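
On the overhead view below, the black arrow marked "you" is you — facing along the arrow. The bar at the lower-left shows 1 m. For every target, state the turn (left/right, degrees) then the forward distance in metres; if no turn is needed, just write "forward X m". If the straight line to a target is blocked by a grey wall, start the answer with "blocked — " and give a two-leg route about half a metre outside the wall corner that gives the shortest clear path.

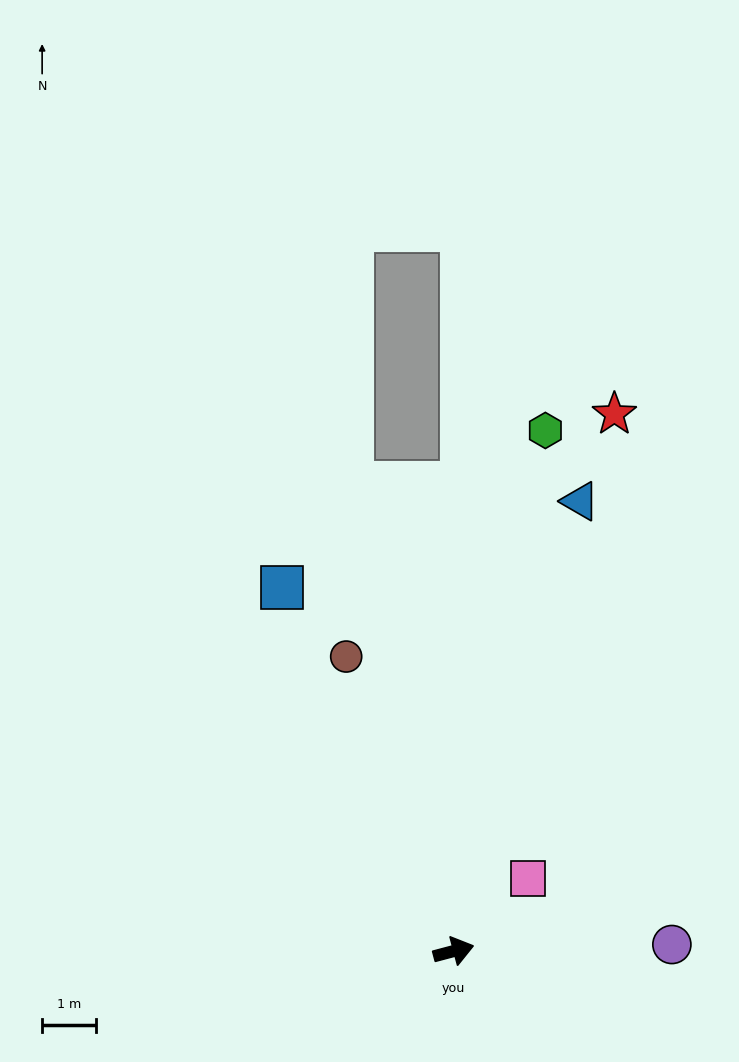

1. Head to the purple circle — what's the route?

turn right 13°, forward 4.1 m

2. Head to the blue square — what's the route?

turn left 100°, forward 7.5 m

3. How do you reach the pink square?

turn left 29°, forward 1.9 m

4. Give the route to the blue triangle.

turn left 59°, forward 8.7 m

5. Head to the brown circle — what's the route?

turn left 95°, forward 5.9 m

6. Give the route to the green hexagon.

turn left 65°, forward 9.9 m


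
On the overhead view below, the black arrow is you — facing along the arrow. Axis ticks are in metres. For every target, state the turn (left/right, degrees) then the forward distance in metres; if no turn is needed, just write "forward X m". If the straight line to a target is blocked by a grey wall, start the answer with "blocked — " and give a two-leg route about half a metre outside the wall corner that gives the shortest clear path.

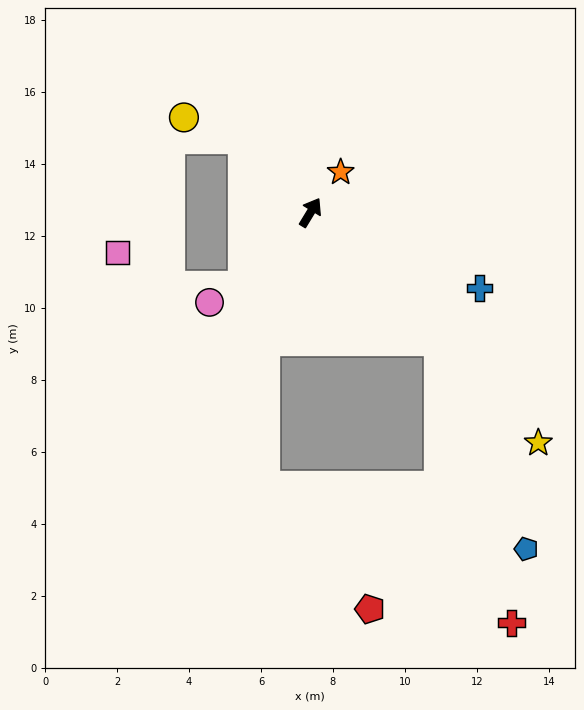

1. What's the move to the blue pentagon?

blocked — turn right 104°, forward 5.0 m, then turn right 22°, forward 6.3 m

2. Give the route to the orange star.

turn right 6°, forward 1.4 m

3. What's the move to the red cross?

blocked — turn right 104°, forward 5.0 m, then turn right 30°, forward 8.1 m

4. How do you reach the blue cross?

turn right 83°, forward 5.1 m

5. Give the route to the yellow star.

turn right 104°, forward 9.0 m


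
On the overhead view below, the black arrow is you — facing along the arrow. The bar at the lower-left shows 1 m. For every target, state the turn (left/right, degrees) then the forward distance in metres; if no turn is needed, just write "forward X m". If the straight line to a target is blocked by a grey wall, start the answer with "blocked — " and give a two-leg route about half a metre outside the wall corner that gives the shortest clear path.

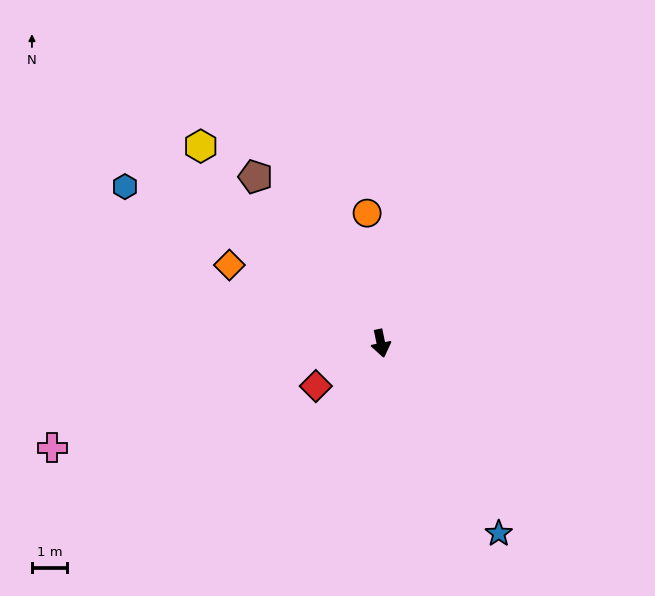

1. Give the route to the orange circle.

turn left 174°, forward 3.7 m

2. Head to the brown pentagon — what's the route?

turn right 155°, forward 5.9 m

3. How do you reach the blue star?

turn left 20°, forward 6.3 m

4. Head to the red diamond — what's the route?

turn right 68°, forward 2.2 m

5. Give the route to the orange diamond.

turn right 129°, forward 4.8 m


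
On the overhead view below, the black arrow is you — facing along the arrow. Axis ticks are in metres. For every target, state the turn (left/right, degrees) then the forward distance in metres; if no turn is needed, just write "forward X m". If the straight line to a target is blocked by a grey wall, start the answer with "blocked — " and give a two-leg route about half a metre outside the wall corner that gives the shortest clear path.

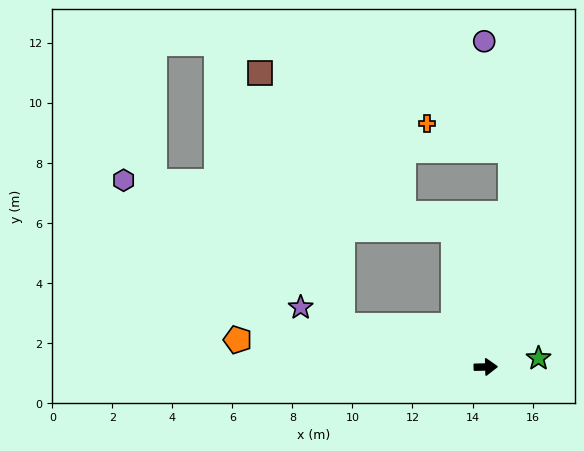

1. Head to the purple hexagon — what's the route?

blocked — turn left 102°, forward 4.7 m, then turn left 68°, forward 11.1 m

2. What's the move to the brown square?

blocked — turn left 162°, forward 5.0 m, then turn right 55°, forward 8.8 m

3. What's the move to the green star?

turn left 8°, forward 1.8 m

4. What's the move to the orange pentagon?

turn left 172°, forward 8.3 m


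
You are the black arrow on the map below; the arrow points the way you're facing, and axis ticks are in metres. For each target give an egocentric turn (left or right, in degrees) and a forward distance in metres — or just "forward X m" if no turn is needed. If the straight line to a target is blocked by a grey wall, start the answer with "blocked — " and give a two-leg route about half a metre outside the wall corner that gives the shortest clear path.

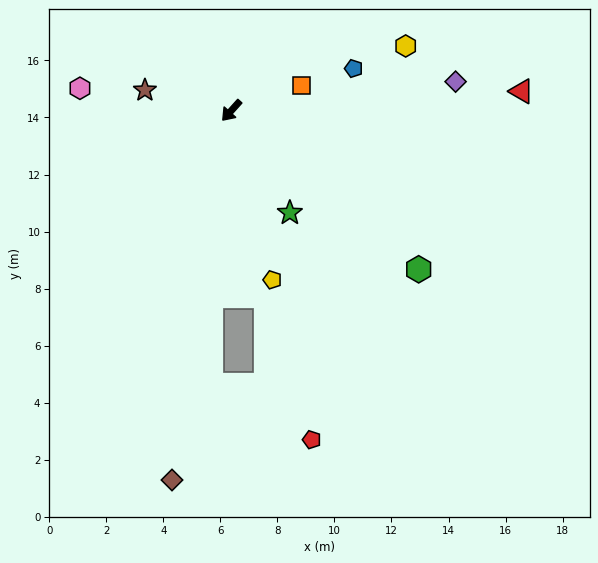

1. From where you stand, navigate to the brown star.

turn right 61°, forward 3.1 m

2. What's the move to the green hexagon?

turn left 92°, forward 8.6 m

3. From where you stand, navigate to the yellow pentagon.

turn left 56°, forward 6.1 m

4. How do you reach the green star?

turn left 72°, forward 4.1 m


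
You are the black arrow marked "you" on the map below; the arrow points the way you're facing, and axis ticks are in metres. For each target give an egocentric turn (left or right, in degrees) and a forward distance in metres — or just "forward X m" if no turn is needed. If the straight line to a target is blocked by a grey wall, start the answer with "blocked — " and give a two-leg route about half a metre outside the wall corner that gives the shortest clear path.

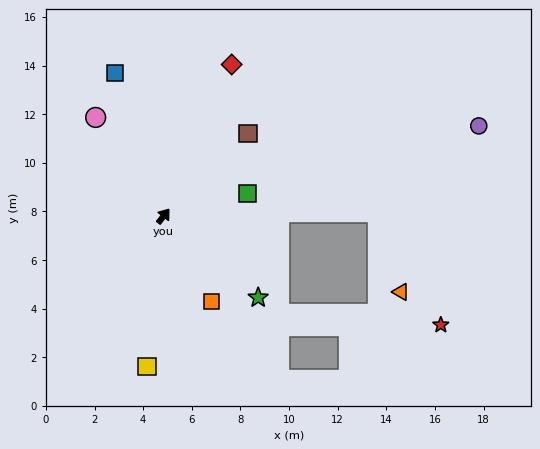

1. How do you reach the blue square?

turn left 57°, forward 6.2 m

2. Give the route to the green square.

turn right 37°, forward 3.6 m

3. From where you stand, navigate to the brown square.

turn right 8°, forward 4.8 m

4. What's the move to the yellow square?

turn right 148°, forward 6.2 m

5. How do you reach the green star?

turn right 93°, forward 5.1 m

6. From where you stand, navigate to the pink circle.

turn left 72°, forward 4.9 m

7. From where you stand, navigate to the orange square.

turn right 113°, forward 4.0 m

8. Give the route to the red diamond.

turn left 14°, forward 6.8 m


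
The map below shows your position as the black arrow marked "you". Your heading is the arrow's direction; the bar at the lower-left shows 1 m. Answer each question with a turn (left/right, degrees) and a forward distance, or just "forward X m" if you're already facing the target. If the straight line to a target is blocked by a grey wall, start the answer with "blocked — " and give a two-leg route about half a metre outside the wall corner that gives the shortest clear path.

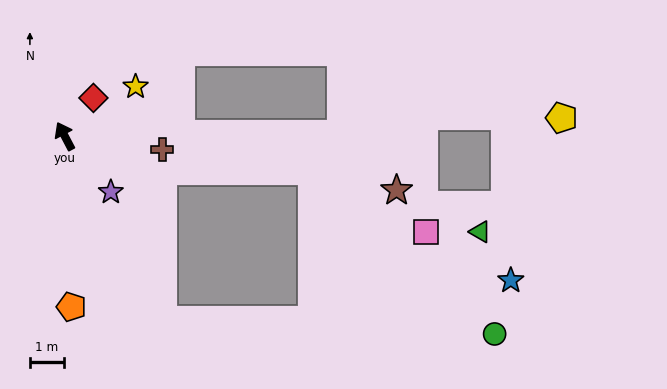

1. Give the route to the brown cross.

turn right 125°, forward 2.9 m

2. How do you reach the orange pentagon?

turn left 155°, forward 5.1 m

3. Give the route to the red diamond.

turn right 65°, forward 1.4 m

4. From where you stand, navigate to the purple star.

turn right 168°, forward 2.1 m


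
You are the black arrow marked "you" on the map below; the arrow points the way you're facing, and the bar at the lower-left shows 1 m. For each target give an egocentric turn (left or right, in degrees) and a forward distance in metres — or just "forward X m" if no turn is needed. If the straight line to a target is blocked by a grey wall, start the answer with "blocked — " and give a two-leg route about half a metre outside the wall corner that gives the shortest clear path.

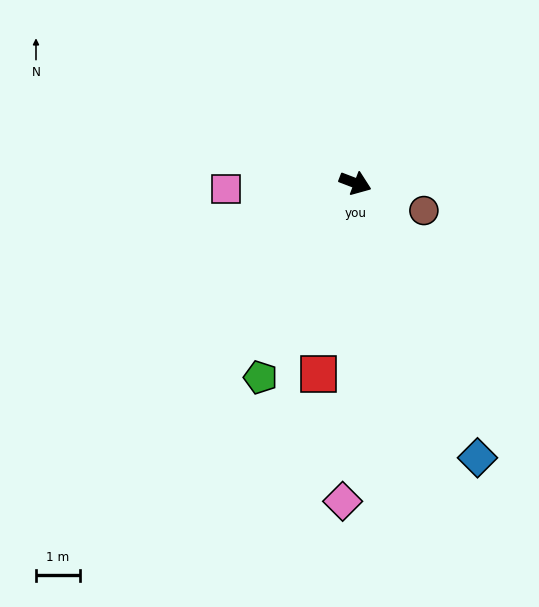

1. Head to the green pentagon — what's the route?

turn right 95°, forward 4.9 m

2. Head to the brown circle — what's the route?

forward 1.7 m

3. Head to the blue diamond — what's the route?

turn right 45°, forward 6.8 m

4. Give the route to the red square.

turn right 80°, forward 4.4 m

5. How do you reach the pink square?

turn right 156°, forward 2.9 m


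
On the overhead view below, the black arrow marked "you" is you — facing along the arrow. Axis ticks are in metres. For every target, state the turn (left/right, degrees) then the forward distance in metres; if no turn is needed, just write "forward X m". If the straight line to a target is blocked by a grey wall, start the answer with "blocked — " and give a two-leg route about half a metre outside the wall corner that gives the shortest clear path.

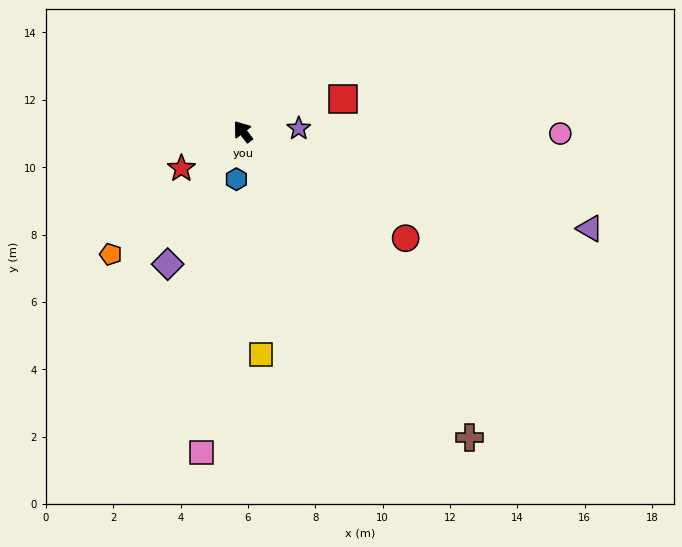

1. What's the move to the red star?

turn left 83°, forward 2.1 m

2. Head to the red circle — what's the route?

turn right 161°, forward 5.8 m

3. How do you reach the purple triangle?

turn right 143°, forward 10.7 m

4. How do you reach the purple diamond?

turn left 113°, forward 4.5 m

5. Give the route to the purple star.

turn right 124°, forward 1.7 m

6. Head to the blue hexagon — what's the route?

turn left 135°, forward 1.4 m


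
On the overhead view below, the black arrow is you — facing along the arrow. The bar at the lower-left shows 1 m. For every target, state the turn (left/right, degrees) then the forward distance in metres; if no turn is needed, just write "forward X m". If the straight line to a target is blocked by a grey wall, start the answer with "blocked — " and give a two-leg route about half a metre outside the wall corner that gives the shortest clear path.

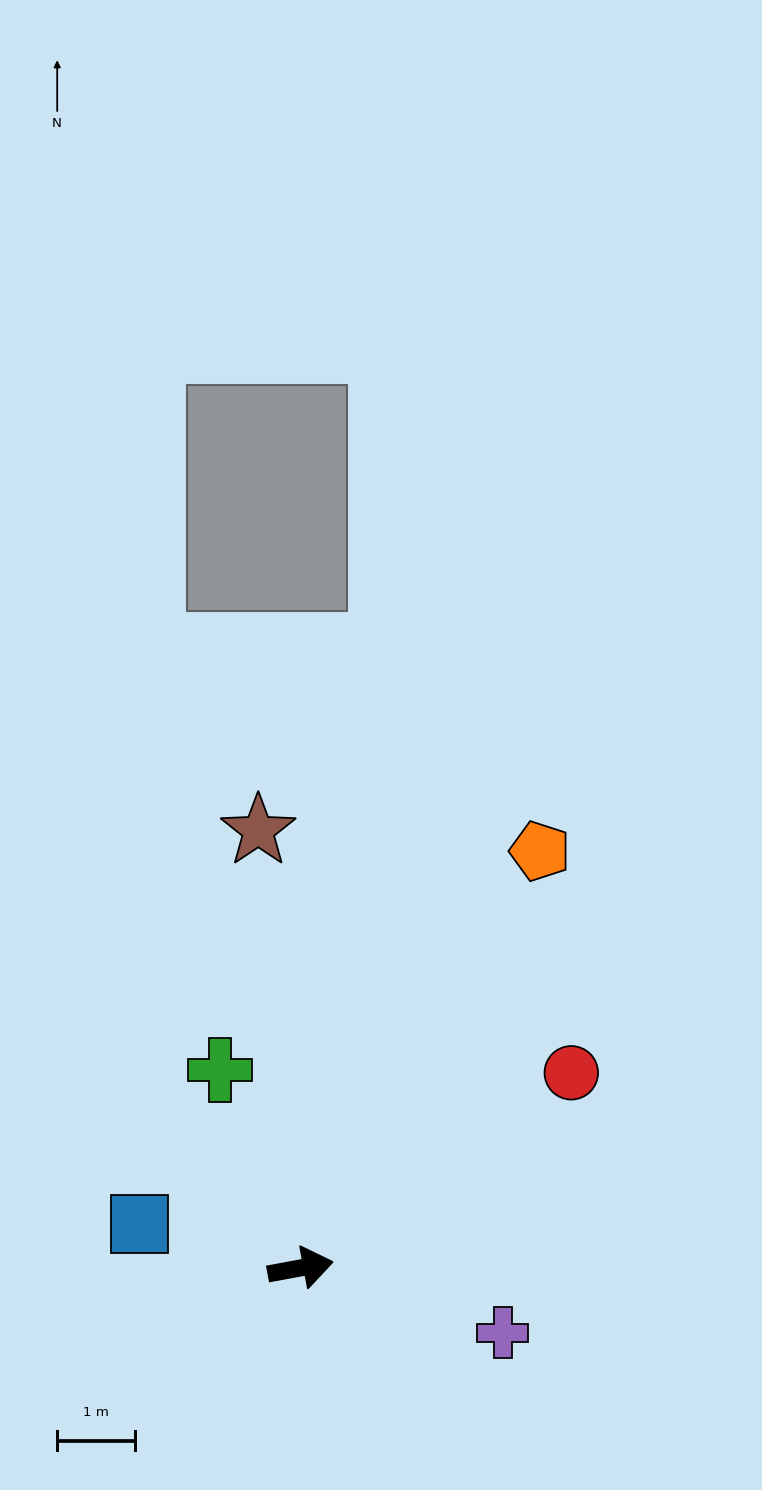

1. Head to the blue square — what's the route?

turn left 154°, forward 2.2 m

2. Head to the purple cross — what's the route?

turn right 28°, forward 2.7 m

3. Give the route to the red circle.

turn left 25°, forward 4.3 m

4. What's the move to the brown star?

turn left 85°, forward 5.7 m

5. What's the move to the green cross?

turn left 102°, forward 2.8 m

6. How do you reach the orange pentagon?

turn left 50°, forward 6.2 m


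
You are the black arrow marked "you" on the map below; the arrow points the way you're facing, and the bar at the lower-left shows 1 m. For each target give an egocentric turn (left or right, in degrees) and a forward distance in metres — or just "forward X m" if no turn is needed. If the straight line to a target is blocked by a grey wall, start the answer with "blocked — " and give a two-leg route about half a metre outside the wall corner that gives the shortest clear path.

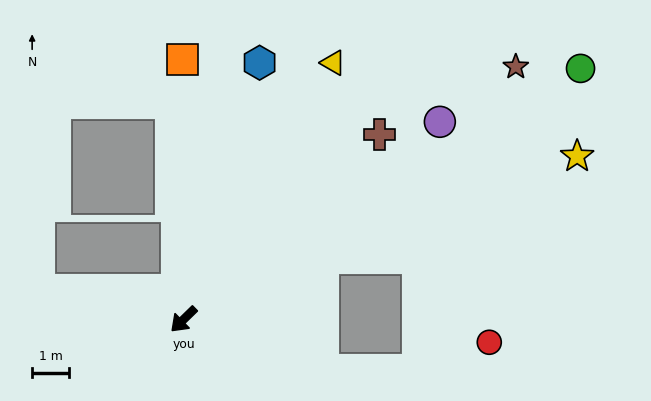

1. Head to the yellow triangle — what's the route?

turn right 164°, forward 8.0 m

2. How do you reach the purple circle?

turn left 173°, forward 8.7 m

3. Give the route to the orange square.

turn right 134°, forward 7.0 m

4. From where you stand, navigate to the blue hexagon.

turn right 151°, forward 7.2 m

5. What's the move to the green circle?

turn left 168°, forward 12.7 m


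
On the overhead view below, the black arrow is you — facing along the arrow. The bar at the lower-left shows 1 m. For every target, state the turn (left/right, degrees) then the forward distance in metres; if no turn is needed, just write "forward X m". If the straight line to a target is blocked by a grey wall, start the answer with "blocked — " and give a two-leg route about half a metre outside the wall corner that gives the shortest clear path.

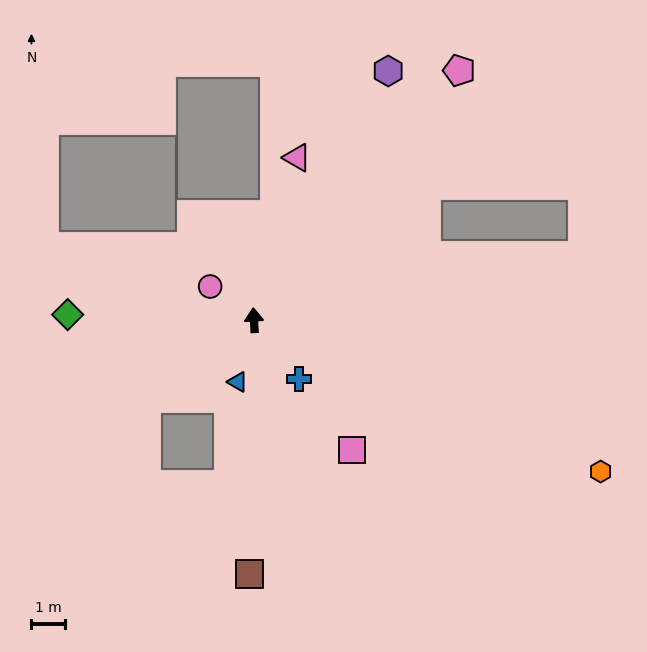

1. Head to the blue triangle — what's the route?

turn left 162°, forward 1.9 m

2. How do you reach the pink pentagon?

turn right 43°, forward 9.6 m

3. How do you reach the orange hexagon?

turn right 117°, forward 11.2 m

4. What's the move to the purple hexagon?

turn right 32°, forward 8.4 m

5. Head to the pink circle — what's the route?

turn left 49°, forward 1.6 m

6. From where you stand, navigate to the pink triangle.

turn right 18°, forward 5.0 m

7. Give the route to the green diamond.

turn left 85°, forward 5.5 m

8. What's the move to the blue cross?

turn right 146°, forward 2.2 m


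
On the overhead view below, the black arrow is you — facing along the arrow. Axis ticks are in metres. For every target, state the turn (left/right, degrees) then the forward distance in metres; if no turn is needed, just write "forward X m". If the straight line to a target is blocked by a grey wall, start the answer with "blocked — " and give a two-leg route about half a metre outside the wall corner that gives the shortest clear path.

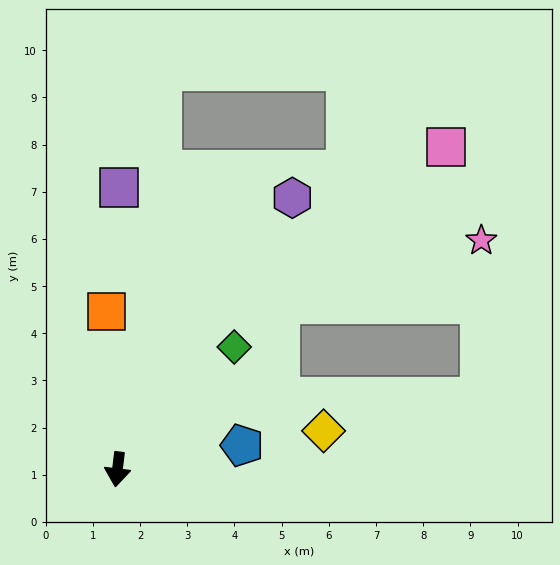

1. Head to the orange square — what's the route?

turn right 169°, forward 3.4 m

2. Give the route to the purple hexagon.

turn left 154°, forward 6.8 m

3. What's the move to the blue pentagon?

turn left 108°, forward 2.7 m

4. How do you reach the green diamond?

turn left 143°, forward 3.6 m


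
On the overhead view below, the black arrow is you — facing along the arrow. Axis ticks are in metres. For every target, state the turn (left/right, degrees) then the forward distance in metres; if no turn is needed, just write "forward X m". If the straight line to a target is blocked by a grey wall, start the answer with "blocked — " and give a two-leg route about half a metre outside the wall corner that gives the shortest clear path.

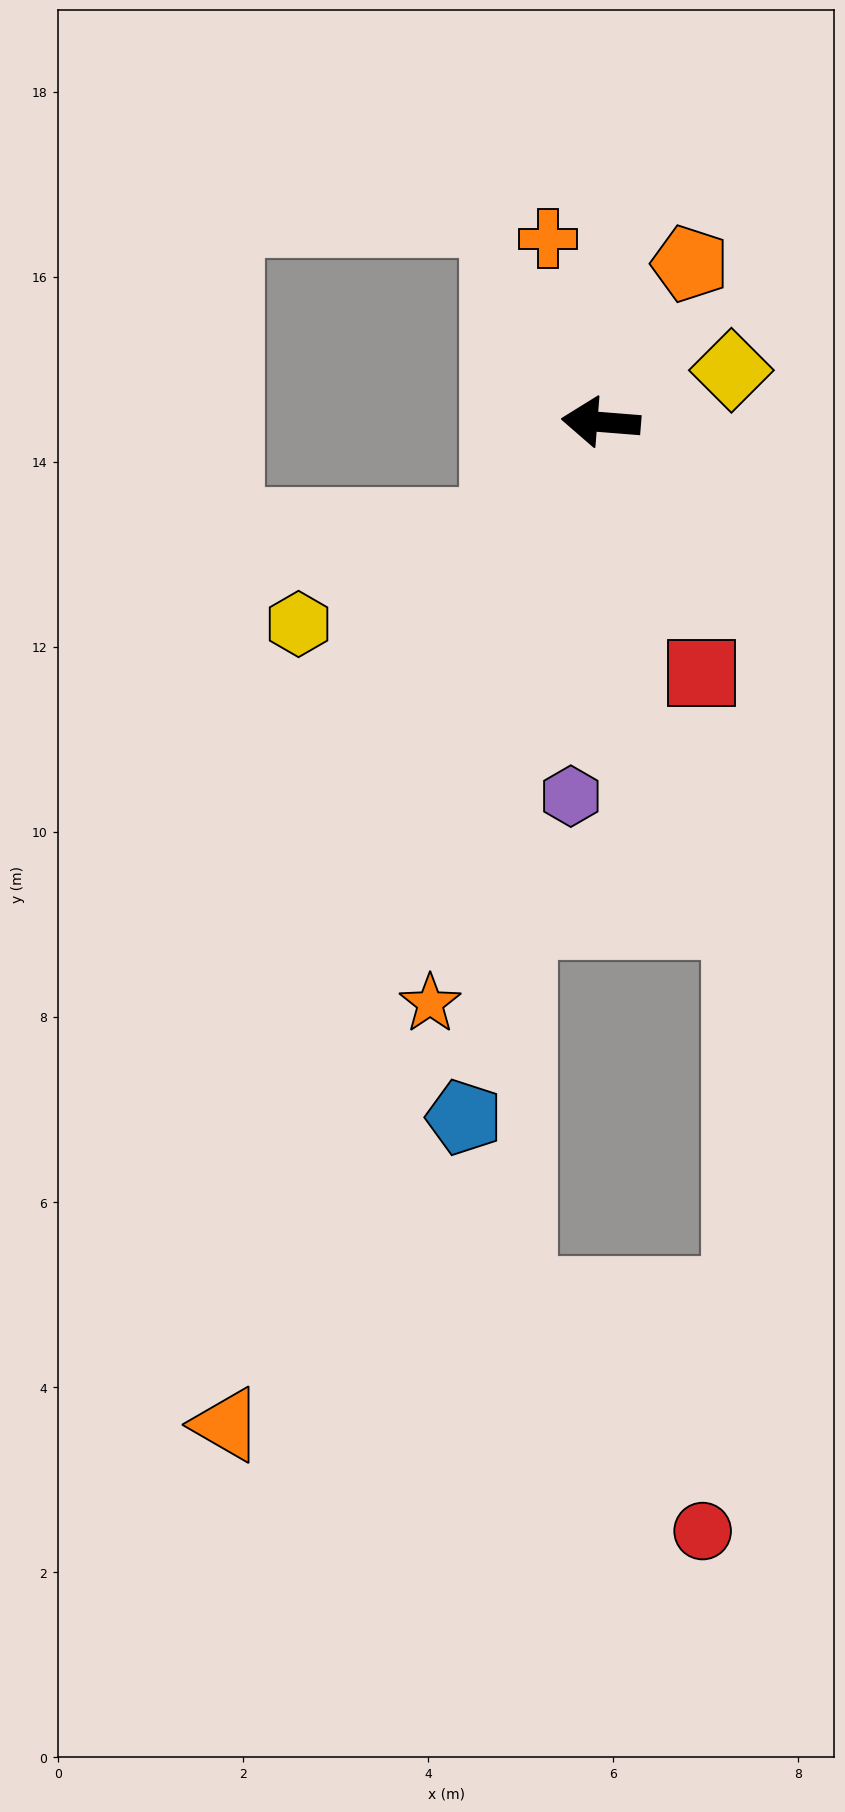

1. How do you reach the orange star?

turn left 78°, forward 6.5 m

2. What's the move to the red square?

turn left 116°, forward 2.9 m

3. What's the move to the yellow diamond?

turn right 154°, forward 1.5 m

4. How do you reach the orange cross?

turn right 69°, forward 2.1 m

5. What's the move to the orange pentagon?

turn right 115°, forward 2.0 m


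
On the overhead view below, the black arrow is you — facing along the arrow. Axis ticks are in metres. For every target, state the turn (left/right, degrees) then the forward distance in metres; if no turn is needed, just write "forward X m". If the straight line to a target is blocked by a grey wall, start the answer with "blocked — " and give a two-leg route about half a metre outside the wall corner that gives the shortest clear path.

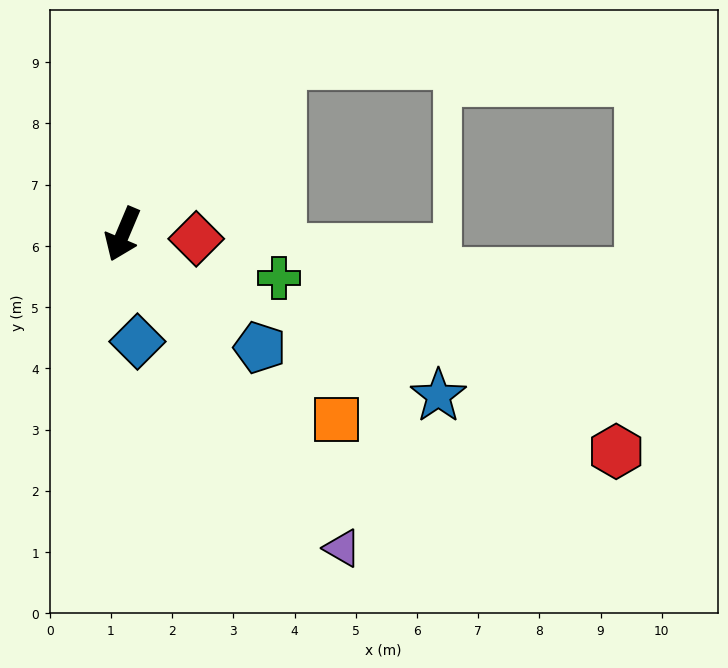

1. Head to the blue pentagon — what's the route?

turn left 73°, forward 2.9 m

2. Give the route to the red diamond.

turn left 109°, forward 1.2 m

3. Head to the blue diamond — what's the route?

turn left 31°, forward 1.8 m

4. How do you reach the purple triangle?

turn left 58°, forward 6.3 m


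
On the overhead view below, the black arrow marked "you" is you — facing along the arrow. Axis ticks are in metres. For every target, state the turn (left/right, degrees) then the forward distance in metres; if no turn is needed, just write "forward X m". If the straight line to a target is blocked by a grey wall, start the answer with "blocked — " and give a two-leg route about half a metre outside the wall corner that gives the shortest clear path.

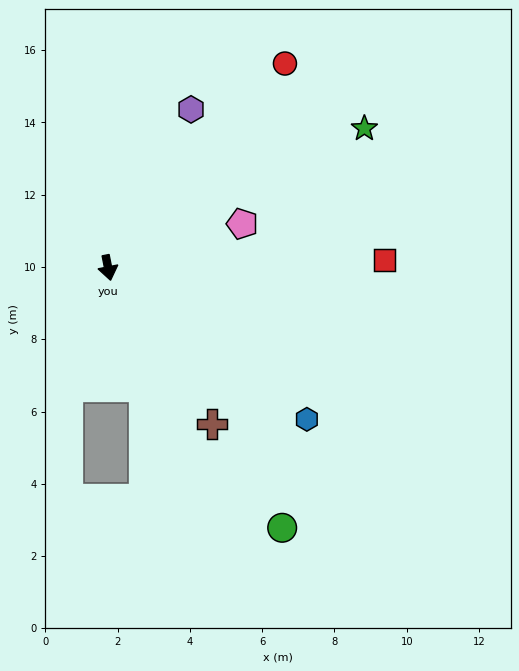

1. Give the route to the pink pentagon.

turn left 97°, forward 3.9 m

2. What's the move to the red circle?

turn left 128°, forward 7.5 m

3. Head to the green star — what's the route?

turn left 107°, forward 8.1 m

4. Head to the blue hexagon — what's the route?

turn left 42°, forward 6.9 m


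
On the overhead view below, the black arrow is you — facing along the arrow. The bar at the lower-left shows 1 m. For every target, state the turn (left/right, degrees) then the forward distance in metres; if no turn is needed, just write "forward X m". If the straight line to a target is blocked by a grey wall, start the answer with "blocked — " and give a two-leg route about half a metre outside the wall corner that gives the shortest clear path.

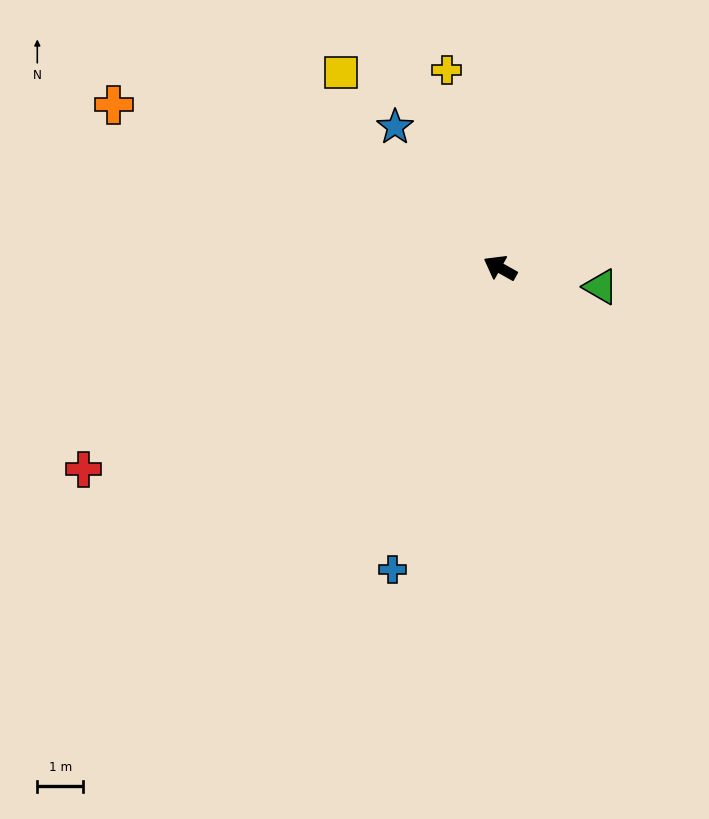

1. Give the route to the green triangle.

turn right 161°, forward 2.2 m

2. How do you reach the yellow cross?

turn right 46°, forward 4.4 m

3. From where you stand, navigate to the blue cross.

turn left 100°, forward 6.9 m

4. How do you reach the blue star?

turn right 24°, forward 3.8 m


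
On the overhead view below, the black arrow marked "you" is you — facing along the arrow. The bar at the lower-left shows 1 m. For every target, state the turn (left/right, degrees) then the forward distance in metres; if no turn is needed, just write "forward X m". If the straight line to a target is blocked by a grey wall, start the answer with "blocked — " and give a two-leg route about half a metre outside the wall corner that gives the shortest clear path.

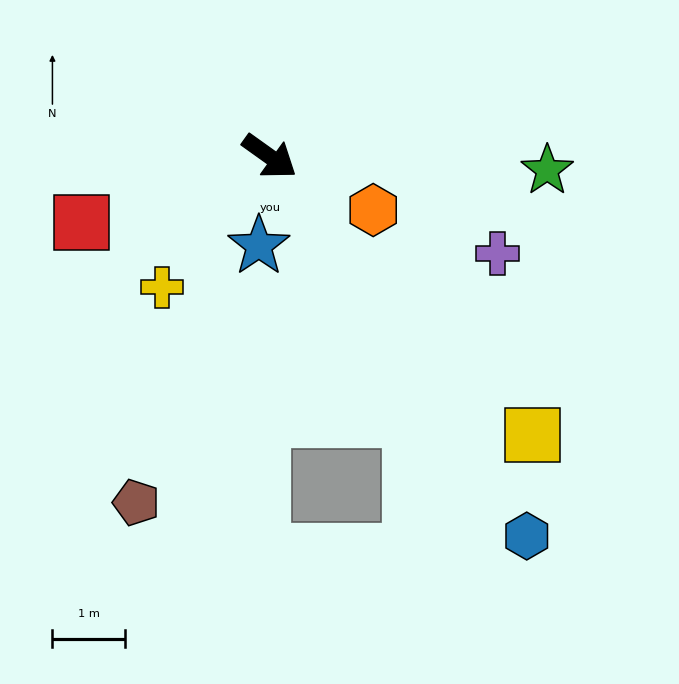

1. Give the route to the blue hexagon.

turn right 20°, forward 6.4 m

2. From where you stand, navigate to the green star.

turn left 33°, forward 3.9 m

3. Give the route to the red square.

turn right 125°, forward 2.8 m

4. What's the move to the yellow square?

turn right 11°, forward 5.3 m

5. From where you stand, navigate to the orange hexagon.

turn left 8°, forward 1.6 m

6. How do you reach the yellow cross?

turn right 94°, forward 2.3 m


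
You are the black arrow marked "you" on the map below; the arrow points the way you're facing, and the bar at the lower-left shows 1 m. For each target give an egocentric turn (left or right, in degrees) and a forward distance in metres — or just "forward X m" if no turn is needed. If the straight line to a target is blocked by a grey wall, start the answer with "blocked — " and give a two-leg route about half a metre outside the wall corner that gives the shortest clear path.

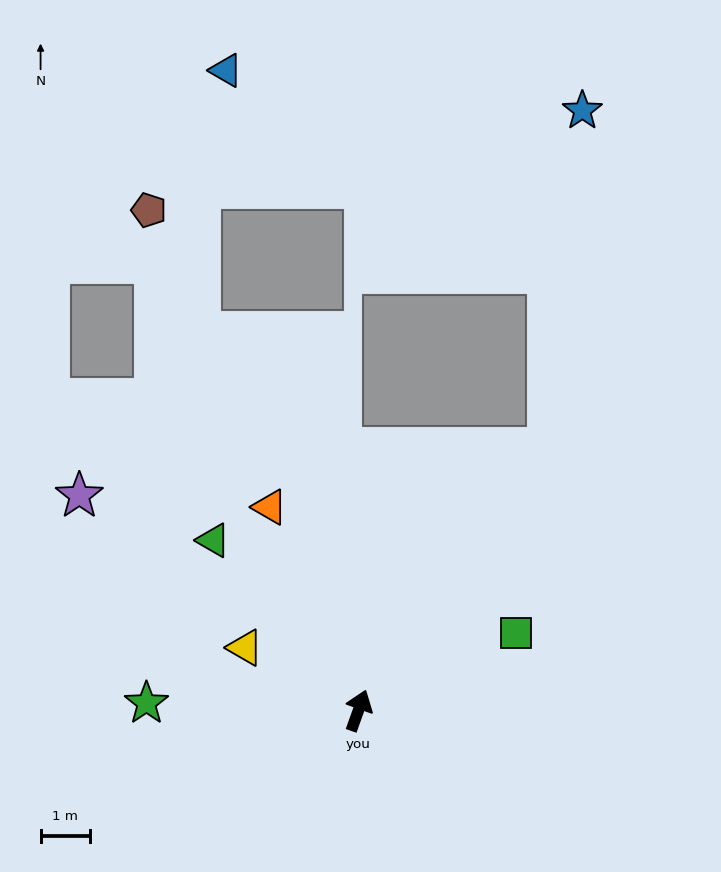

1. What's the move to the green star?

turn left 108°, forward 4.3 m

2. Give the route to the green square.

turn right 44°, forward 3.5 m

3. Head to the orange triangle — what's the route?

turn left 43°, forward 4.5 m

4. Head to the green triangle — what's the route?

turn left 60°, forward 4.5 m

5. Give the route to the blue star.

blocked — turn right 16°, forward 6.5 m, then turn left 30°, forward 6.8 m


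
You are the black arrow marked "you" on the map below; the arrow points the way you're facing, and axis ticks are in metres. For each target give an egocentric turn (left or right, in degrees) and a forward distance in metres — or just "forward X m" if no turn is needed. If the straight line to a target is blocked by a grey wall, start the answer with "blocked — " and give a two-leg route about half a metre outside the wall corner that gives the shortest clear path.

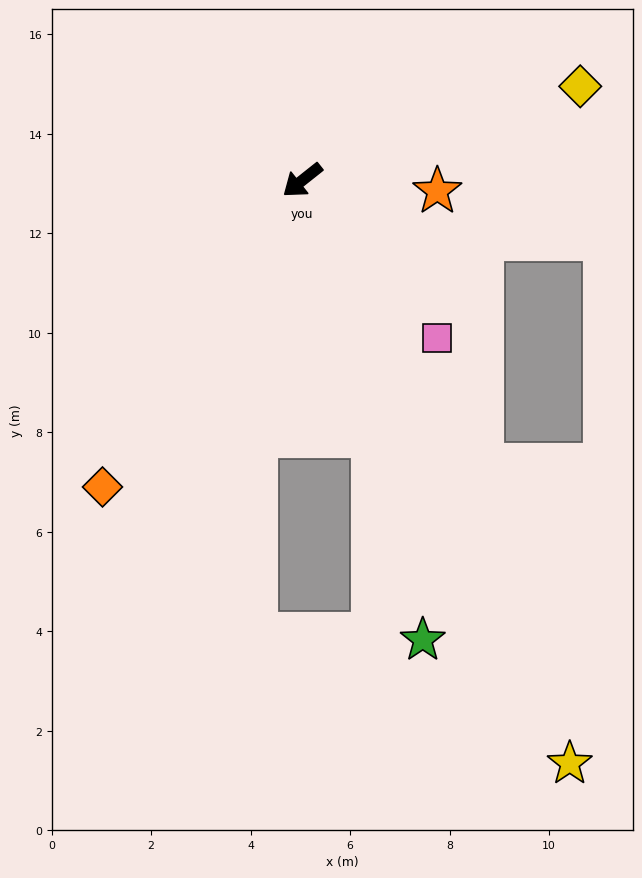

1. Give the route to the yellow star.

turn left 76°, forward 12.9 m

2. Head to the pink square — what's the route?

turn left 92°, forward 4.2 m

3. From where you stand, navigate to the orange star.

turn left 137°, forward 2.7 m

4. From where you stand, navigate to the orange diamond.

turn left 18°, forward 7.4 m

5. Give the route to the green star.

turn left 66°, forward 9.5 m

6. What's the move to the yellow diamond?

turn left 160°, forward 5.9 m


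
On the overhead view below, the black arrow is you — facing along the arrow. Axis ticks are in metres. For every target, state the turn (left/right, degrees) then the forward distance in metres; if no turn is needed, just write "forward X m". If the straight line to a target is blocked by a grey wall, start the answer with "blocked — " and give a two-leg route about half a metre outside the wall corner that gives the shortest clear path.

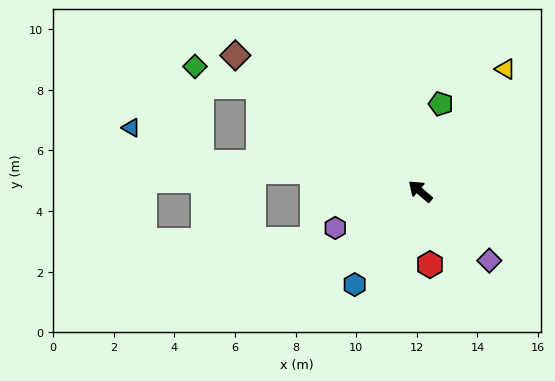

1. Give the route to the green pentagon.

turn right 62°, forward 3.0 m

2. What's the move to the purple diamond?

turn left 176°, forward 3.2 m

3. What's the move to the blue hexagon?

turn left 96°, forward 3.8 m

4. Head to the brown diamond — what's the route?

turn left 5°, forward 7.6 m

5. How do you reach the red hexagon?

turn left 138°, forward 2.4 m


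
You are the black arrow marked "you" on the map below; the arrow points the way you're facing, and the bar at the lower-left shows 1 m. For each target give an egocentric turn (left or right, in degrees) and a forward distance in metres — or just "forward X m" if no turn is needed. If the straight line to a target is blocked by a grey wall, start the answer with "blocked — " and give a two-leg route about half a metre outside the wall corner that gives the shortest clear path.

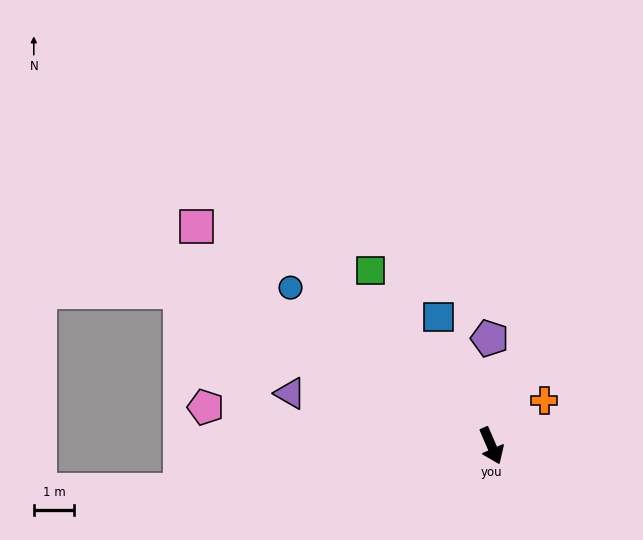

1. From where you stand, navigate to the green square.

turn right 169°, forward 5.2 m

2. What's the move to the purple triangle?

turn right 128°, forward 5.1 m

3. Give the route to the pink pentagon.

turn right 121°, forward 7.1 m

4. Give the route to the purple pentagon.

turn left 158°, forward 2.6 m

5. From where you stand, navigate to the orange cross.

turn left 107°, forward 1.7 m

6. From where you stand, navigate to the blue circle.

turn right 152°, forward 6.3 m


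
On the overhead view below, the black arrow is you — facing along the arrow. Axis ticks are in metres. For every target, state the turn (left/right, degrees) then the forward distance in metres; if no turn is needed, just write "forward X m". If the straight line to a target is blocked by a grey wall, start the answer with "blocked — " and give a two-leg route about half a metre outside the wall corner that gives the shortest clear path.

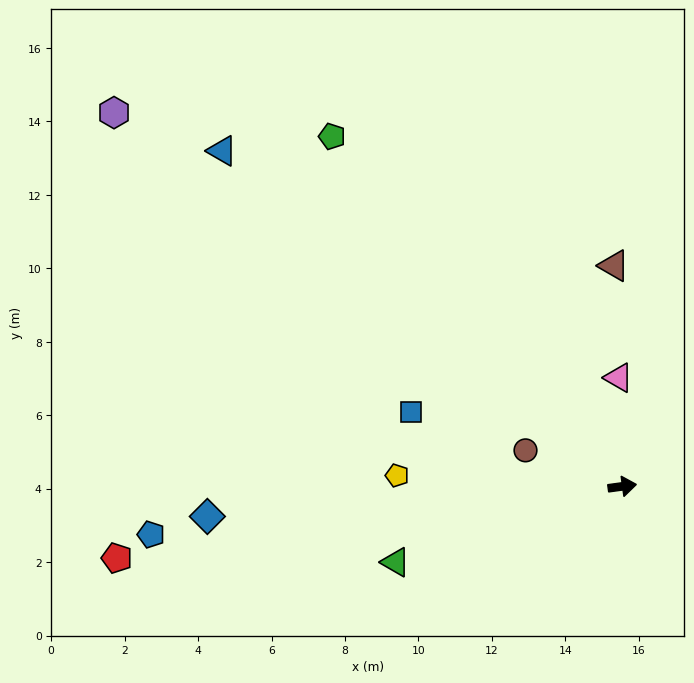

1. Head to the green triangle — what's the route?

turn right 169°, forward 6.5 m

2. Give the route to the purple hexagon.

turn left 136°, forward 17.2 m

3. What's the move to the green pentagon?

turn left 122°, forward 12.4 m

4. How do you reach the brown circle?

turn left 152°, forward 2.8 m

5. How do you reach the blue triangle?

turn left 132°, forward 14.2 m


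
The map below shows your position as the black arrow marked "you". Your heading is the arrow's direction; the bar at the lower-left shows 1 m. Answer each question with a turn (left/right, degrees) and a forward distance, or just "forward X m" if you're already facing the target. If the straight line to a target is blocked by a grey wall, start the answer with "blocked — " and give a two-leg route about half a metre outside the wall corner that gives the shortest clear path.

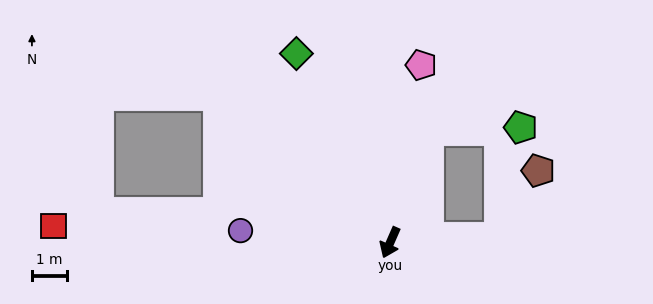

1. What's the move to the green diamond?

turn right 130°, forward 6.0 m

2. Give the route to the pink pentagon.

turn right 166°, forward 5.1 m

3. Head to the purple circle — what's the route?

turn right 71°, forward 4.3 m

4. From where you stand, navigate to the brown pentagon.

blocked — turn left 117°, forward 3.1 m, then turn left 56°, forward 2.2 m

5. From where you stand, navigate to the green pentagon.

blocked — turn right 176°, forward 3.4 m, then turn right 68°, forward 2.6 m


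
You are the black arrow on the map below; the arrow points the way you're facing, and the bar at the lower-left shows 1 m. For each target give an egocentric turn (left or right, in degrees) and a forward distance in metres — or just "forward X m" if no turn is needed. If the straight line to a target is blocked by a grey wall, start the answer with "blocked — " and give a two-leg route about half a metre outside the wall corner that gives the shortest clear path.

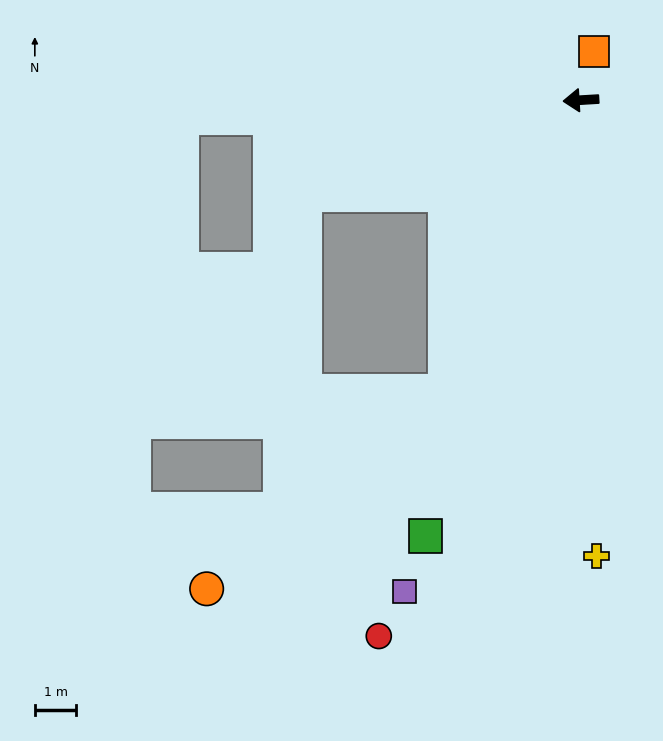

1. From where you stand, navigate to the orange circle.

blocked — turn left 62°, forward 7.8 m, then turn right 26°, forward 7.5 m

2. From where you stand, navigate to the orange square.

turn right 108°, forward 1.2 m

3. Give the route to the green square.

turn left 67°, forward 11.2 m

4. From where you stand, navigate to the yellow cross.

turn left 89°, forward 11.0 m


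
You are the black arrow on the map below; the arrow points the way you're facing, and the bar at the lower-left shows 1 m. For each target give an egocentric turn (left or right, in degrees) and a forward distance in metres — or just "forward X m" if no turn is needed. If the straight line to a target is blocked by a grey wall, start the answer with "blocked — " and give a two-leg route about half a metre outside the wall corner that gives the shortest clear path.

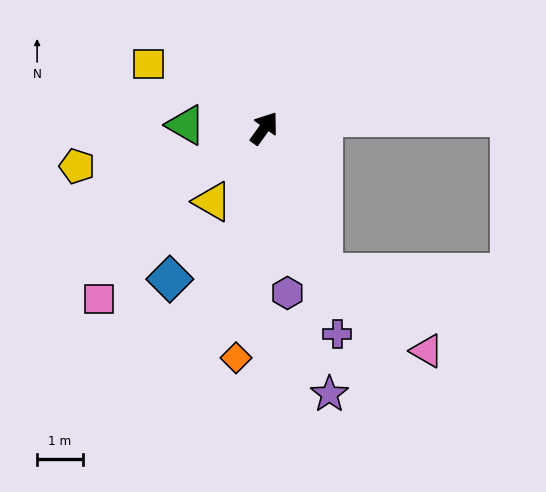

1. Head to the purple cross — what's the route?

turn right 125°, forward 4.8 m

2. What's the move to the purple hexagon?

turn right 136°, forward 3.6 m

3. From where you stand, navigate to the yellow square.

turn left 97°, forward 2.9 m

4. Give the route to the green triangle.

turn left 123°, forward 1.7 m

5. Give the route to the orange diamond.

turn right 151°, forward 5.0 m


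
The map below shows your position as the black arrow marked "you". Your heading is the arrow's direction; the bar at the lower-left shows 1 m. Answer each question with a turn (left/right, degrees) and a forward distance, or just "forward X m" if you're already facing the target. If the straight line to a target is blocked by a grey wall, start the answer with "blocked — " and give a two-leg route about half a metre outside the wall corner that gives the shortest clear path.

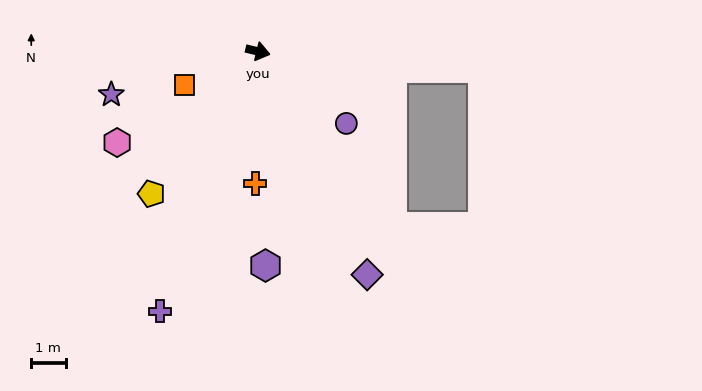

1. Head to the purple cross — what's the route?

turn right 97°, forward 8.1 m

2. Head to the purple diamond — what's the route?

turn right 50°, forward 7.2 m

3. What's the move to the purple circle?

turn right 25°, forward 3.3 m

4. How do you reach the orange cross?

turn right 77°, forward 3.9 m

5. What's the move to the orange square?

turn right 142°, forward 2.4 m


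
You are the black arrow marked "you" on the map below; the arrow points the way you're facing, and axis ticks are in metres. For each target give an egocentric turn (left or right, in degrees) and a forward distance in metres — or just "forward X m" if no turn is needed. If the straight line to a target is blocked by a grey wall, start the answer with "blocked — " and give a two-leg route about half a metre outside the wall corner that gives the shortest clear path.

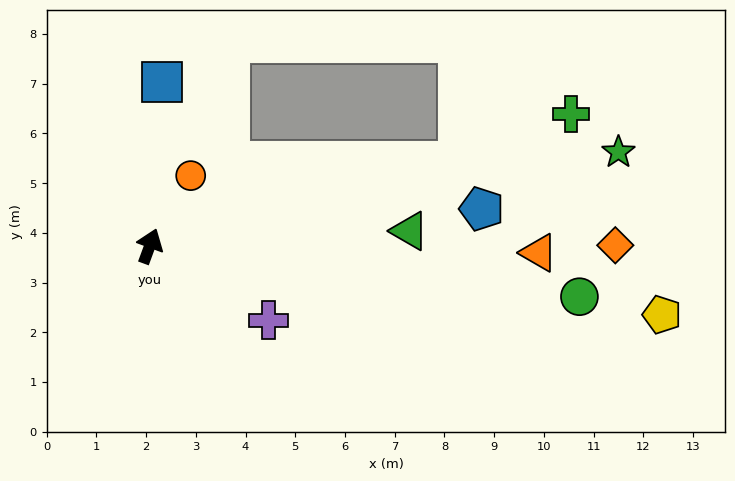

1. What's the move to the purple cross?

turn right 102°, forward 2.8 m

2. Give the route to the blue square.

turn left 16°, forward 3.3 m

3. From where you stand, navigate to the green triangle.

turn right 66°, forward 5.2 m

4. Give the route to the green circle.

turn right 77°, forward 8.7 m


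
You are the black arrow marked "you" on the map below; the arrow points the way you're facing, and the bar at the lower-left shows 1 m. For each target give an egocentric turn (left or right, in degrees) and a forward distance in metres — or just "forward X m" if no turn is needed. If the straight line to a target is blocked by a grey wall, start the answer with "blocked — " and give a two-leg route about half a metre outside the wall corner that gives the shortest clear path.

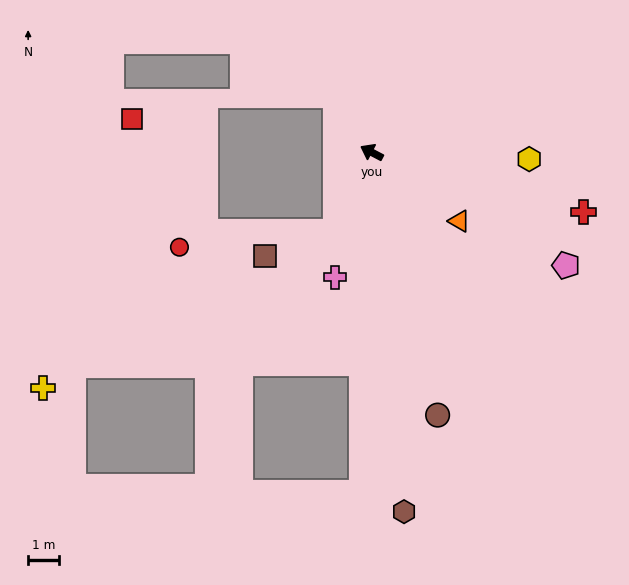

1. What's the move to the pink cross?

turn left 101°, forward 4.2 m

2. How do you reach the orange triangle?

turn left 170°, forward 3.6 m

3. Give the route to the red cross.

turn right 168°, forward 7.2 m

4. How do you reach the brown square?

blocked — turn left 94°, forward 2.8 m, then turn right 48°, forward 2.5 m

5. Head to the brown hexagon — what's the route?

turn left 123°, forward 11.8 m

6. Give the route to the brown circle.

turn left 132°, forward 8.8 m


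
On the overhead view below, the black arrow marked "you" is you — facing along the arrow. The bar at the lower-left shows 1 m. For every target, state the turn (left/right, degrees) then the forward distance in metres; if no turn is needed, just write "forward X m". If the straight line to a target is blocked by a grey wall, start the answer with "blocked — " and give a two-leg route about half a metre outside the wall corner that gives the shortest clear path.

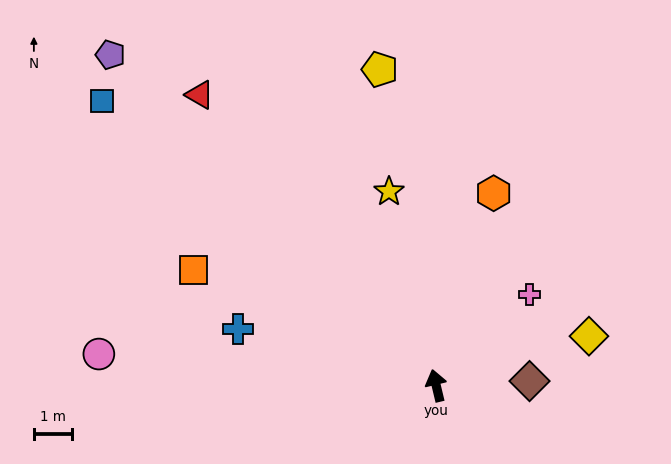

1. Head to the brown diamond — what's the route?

turn right 101°, forward 2.4 m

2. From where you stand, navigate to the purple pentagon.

turn left 31°, forward 12.1 m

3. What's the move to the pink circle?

turn left 71°, forward 8.8 m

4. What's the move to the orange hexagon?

turn right 30°, forward 5.2 m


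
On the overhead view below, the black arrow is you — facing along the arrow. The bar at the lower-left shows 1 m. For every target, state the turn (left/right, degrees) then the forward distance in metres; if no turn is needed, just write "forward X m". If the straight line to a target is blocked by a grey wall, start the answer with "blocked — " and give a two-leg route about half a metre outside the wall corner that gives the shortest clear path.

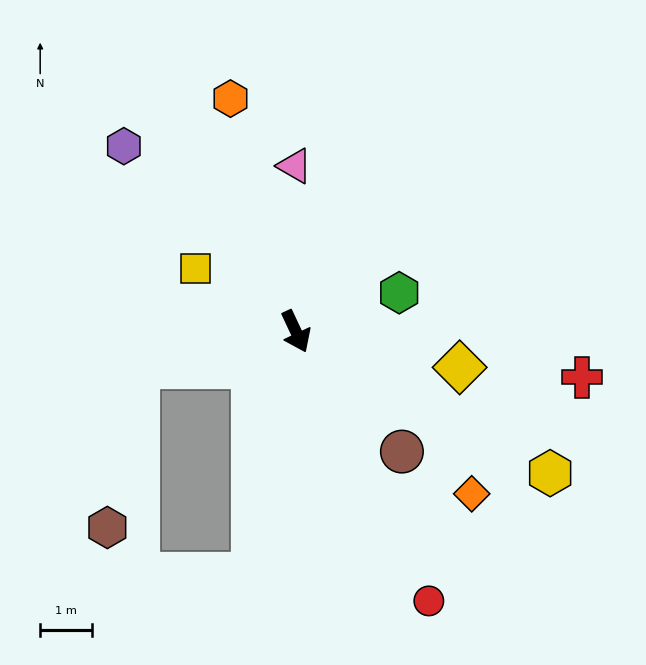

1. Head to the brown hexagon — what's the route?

blocked — turn right 102°, forward 3.1 m, then turn left 66°, forward 3.2 m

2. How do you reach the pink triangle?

turn left 155°, forward 3.2 m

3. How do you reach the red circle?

forward 5.8 m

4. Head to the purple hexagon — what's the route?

turn right 162°, forward 4.9 m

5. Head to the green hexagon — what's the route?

turn left 85°, forward 2.1 m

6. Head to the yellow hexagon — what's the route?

turn left 36°, forward 5.6 m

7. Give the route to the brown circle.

turn left 16°, forward 3.1 m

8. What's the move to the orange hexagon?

turn left 171°, forward 4.7 m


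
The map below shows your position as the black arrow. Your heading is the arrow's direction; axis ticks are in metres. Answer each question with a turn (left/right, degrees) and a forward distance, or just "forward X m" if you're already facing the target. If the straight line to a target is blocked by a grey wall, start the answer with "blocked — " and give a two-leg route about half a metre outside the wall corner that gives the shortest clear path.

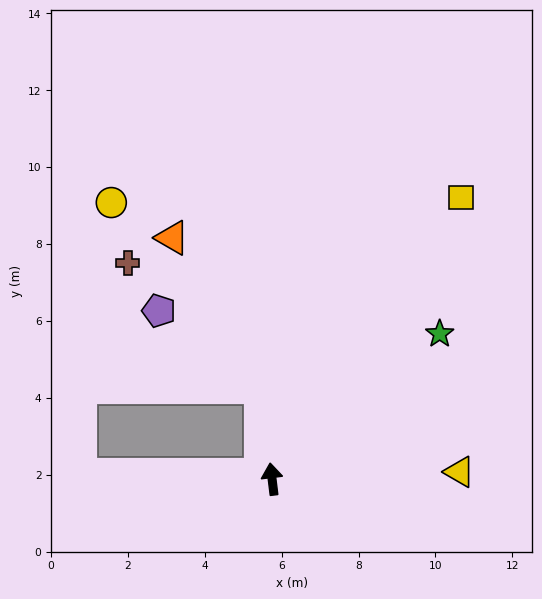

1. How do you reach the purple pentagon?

blocked — forward 2.4 m, then turn left 46°, forward 3.3 m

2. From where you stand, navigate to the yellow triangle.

turn right 95°, forward 4.9 m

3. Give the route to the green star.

turn right 56°, forward 5.8 m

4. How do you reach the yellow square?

turn right 41°, forward 8.8 m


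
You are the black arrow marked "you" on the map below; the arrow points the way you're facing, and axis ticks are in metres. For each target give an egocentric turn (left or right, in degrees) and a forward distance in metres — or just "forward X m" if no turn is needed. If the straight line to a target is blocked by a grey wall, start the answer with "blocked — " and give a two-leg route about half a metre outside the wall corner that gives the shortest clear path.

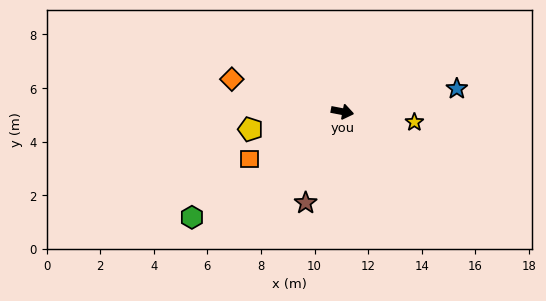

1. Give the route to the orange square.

turn right 142°, forward 3.9 m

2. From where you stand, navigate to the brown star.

turn right 101°, forward 3.7 m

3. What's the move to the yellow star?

turn left 3°, forward 2.7 m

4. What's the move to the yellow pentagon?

turn right 158°, forward 3.5 m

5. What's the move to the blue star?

turn left 22°, forward 4.4 m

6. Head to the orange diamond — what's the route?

turn left 175°, forward 4.3 m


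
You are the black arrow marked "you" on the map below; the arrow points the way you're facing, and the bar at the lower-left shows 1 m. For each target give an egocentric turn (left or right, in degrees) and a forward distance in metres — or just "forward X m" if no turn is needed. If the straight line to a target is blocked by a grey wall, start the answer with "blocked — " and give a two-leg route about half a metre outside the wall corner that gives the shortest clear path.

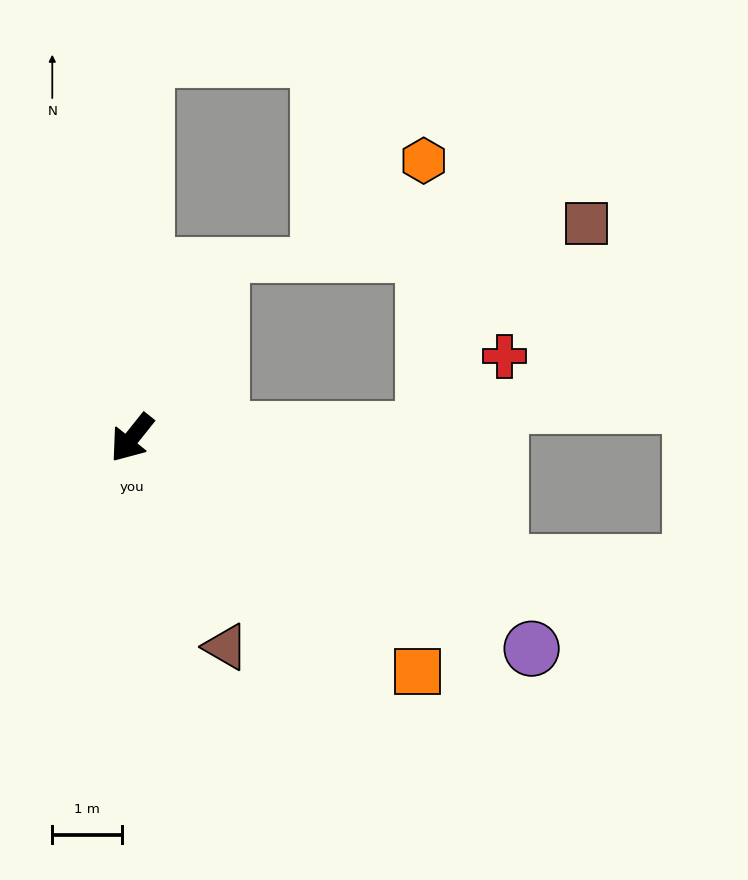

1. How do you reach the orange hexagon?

blocked — turn left 130°, forward 4.2 m, then turn left 89°, forward 3.9 m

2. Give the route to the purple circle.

turn left 101°, forward 6.5 m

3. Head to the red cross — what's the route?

blocked — turn left 130°, forward 4.2 m, then turn left 42°, forward 1.6 m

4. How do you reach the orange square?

turn left 89°, forward 5.3 m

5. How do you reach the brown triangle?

turn left 63°, forward 3.3 m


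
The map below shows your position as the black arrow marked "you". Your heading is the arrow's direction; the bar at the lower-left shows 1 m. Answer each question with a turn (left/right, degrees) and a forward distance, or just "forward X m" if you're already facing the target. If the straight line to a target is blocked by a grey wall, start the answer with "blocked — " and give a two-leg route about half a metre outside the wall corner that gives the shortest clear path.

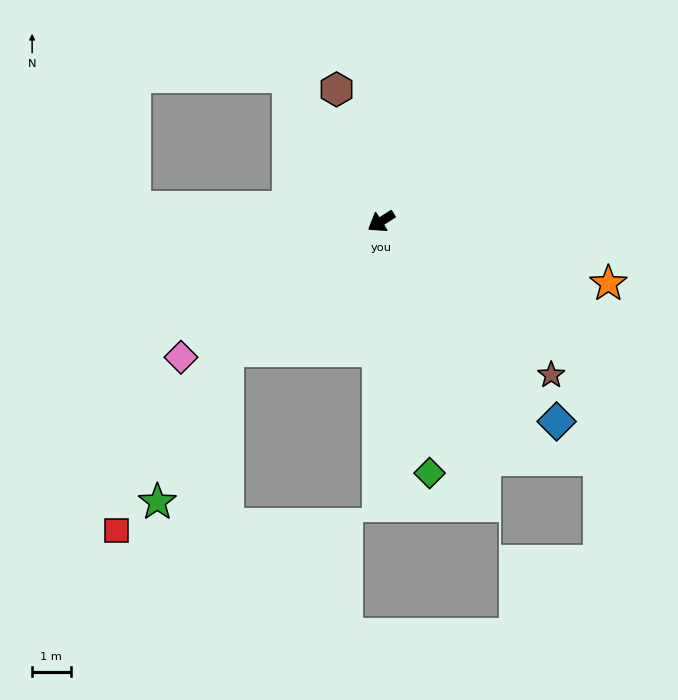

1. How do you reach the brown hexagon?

turn right 104°, forward 3.6 m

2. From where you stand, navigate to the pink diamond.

forward 6.3 m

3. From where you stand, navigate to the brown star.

turn left 106°, forward 6.0 m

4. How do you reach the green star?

blocked — turn left 8°, forward 5.2 m, then turn left 25°, forward 4.3 m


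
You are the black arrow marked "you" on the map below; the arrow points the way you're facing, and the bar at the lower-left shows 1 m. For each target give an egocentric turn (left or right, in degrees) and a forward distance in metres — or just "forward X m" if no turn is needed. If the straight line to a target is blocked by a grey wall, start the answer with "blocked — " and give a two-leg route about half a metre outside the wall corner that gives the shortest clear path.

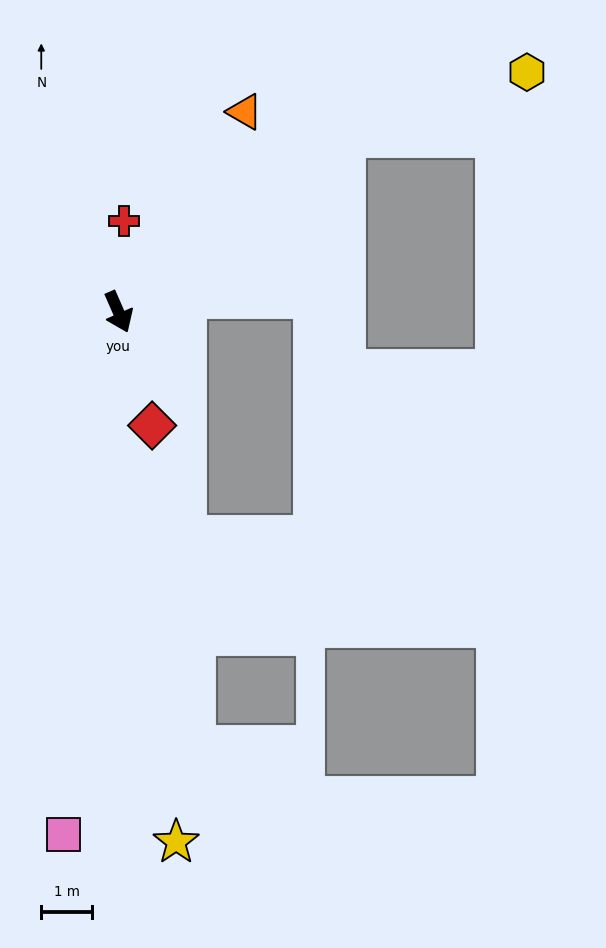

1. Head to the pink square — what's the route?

turn right 30°, forward 10.4 m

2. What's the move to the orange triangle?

turn left 124°, forward 4.7 m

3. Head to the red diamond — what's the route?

turn right 7°, forward 2.3 m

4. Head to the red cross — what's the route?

turn left 153°, forward 1.8 m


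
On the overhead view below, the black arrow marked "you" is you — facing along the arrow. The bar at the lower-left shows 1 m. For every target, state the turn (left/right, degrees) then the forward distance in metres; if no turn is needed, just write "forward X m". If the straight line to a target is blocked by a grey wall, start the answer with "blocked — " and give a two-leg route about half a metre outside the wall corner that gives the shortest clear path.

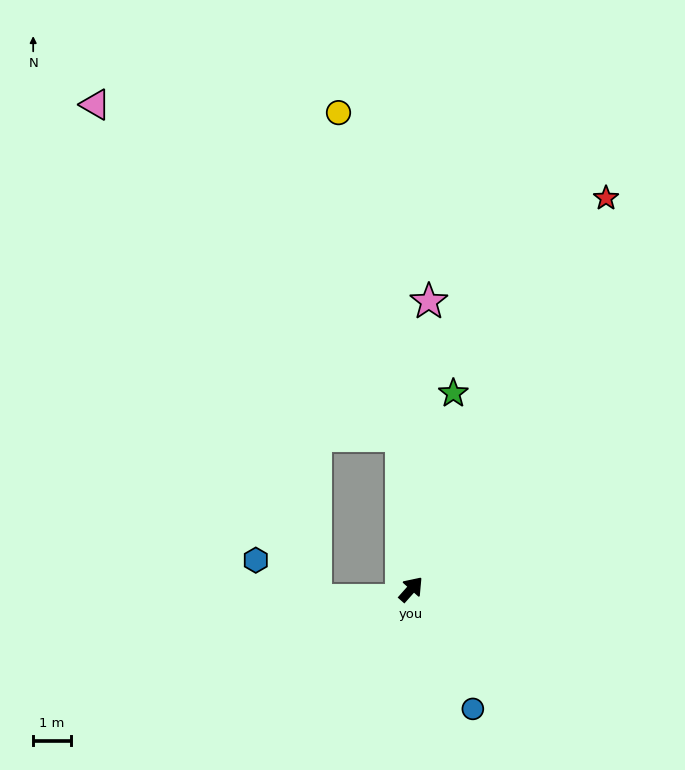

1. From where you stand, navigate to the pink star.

turn left 38°, forward 7.6 m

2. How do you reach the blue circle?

turn right 111°, forward 3.6 m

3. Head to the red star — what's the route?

turn left 15°, forward 11.5 m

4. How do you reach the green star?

turn left 29°, forward 5.3 m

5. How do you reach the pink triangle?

blocked — turn left 45°, forward 4.0 m, then turn left 39°, forward 11.9 m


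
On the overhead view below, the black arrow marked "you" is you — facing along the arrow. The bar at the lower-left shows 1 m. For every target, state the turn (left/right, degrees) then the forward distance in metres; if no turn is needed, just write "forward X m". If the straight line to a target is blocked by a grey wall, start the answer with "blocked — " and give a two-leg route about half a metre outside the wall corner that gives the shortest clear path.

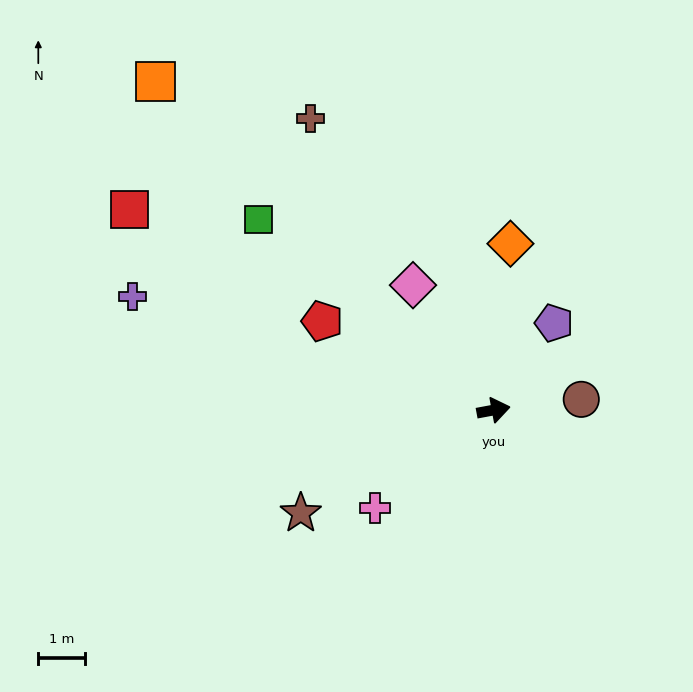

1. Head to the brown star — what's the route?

turn right 162°, forward 4.7 m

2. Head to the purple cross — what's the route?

turn left 152°, forward 8.2 m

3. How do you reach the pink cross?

turn right 151°, forward 3.3 m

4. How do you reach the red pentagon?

turn left 142°, forward 4.2 m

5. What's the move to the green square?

turn left 130°, forward 6.5 m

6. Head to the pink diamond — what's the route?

turn left 112°, forward 3.2 m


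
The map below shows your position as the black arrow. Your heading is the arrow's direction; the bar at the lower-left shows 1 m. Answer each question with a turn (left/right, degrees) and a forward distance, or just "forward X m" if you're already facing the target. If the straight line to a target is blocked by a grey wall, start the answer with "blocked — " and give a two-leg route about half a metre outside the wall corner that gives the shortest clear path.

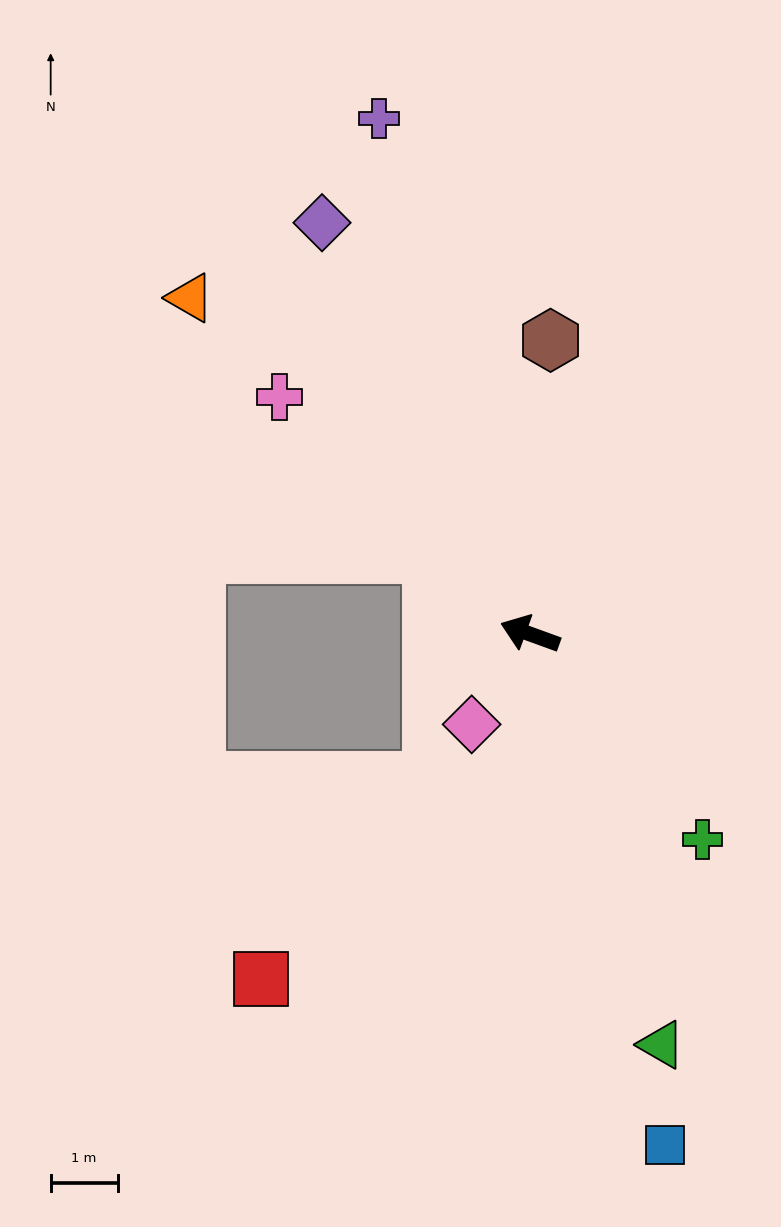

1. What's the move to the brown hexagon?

turn right 74°, forward 4.4 m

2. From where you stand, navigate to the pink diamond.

turn left 77°, forward 1.6 m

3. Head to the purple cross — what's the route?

turn right 54°, forward 8.0 m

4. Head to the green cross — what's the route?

turn left 150°, forward 4.0 m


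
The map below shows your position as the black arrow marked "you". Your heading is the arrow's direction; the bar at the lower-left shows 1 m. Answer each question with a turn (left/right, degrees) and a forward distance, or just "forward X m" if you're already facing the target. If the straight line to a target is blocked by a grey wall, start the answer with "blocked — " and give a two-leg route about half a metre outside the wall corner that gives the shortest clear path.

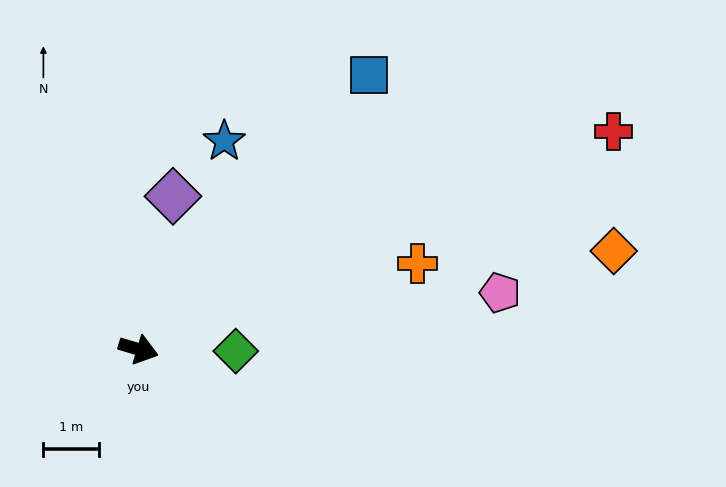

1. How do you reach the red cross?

turn left 41°, forward 9.4 m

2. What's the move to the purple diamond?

turn left 94°, forward 2.8 m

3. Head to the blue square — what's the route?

turn left 67°, forward 6.5 m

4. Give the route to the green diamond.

turn left 16°, forward 1.8 m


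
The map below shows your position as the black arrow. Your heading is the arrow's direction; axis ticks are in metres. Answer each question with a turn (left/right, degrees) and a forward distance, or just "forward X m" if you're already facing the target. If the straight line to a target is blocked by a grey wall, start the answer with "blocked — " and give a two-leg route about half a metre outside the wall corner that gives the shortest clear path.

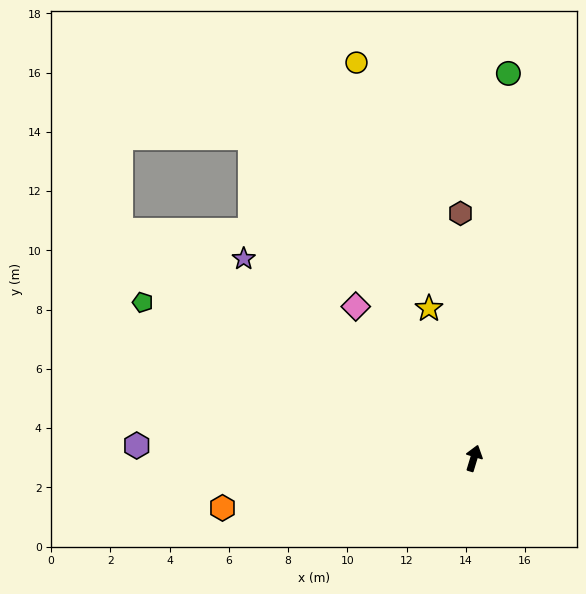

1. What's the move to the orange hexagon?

turn left 118°, forward 8.6 m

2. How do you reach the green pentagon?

turn left 82°, forward 12.4 m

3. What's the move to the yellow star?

turn left 34°, forward 5.3 m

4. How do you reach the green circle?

turn left 12°, forward 13.0 m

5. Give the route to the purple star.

turn left 66°, forward 10.3 m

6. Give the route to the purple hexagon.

turn left 105°, forward 11.4 m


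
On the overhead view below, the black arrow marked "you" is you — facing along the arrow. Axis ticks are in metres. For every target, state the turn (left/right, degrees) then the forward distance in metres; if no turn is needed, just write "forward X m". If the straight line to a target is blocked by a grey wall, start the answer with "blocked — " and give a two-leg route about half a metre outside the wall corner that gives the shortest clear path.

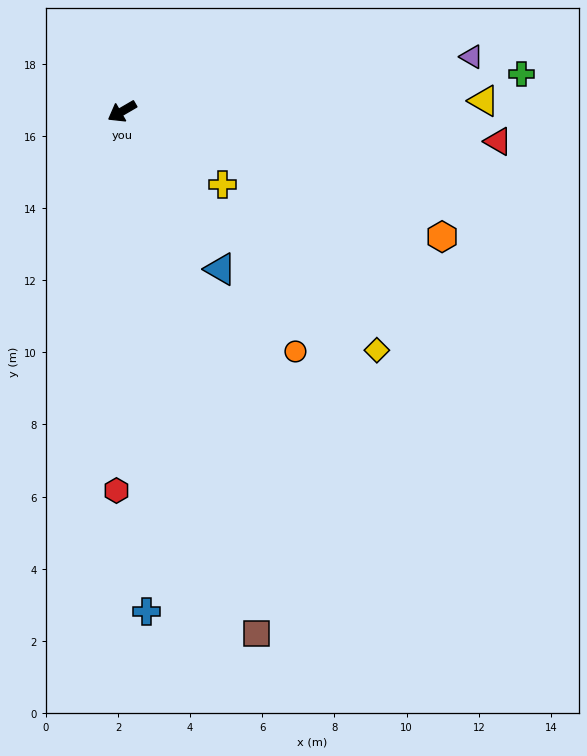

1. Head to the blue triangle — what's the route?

turn left 92°, forward 5.2 m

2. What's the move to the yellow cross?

turn left 114°, forward 3.4 m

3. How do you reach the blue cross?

turn left 63°, forward 13.9 m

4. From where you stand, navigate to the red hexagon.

turn left 59°, forward 10.5 m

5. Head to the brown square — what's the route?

turn left 74°, forward 14.9 m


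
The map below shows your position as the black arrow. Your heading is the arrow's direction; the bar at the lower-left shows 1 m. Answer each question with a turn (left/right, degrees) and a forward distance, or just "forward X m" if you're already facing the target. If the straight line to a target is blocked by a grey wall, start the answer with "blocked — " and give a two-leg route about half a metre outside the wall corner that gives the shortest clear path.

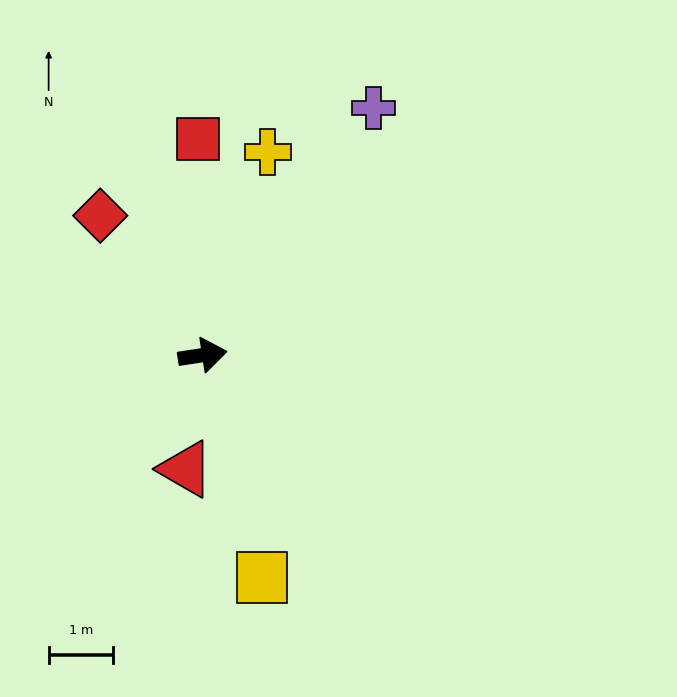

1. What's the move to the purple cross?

turn left 47°, forward 4.7 m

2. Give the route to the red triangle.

turn right 107°, forward 1.8 m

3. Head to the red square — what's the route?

turn left 83°, forward 3.4 m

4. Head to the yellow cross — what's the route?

turn left 64°, forward 3.3 m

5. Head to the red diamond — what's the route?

turn left 118°, forward 2.7 m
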